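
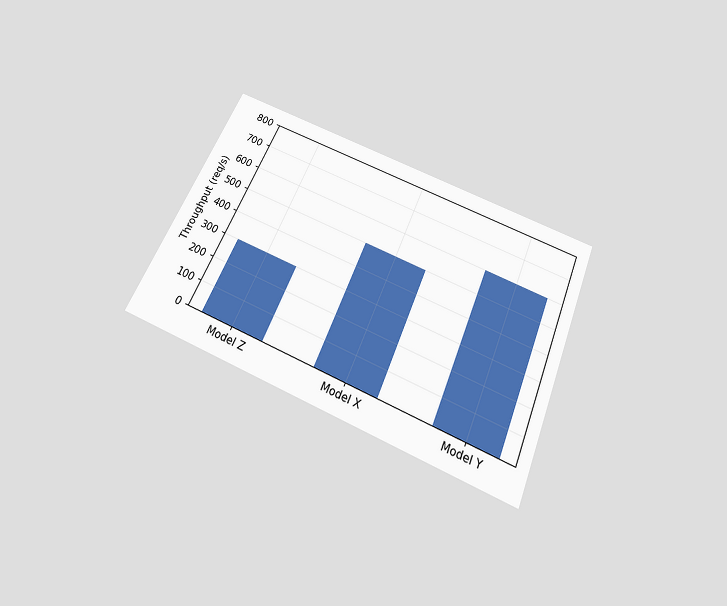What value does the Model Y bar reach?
600req/s

The chart is tilted about 23° clockwise and viewed slightly from below. Reading along the chart's y-axis, the Model Y bar reaches 600req/s.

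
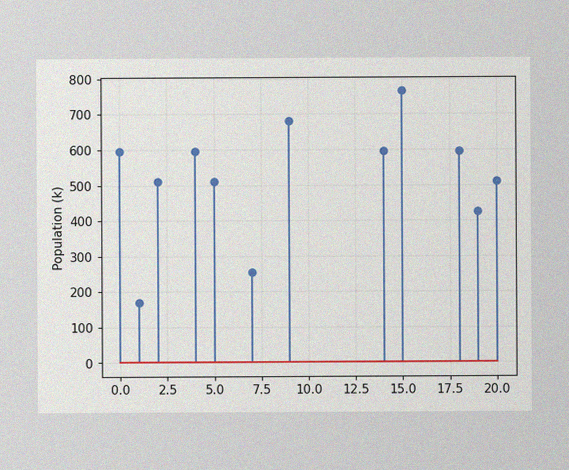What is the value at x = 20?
The image has some photo noise and uneven lighting. The stem at x=20 reaches 510k.

510k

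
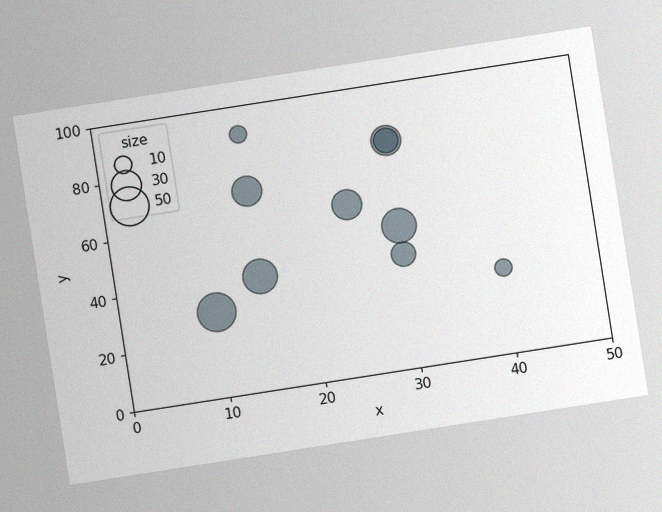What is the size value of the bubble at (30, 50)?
40

The chart is tilted about 9° counter-clockwise, with some photo noise. Matching the bubble at (30, 50) against the size legend gives 40.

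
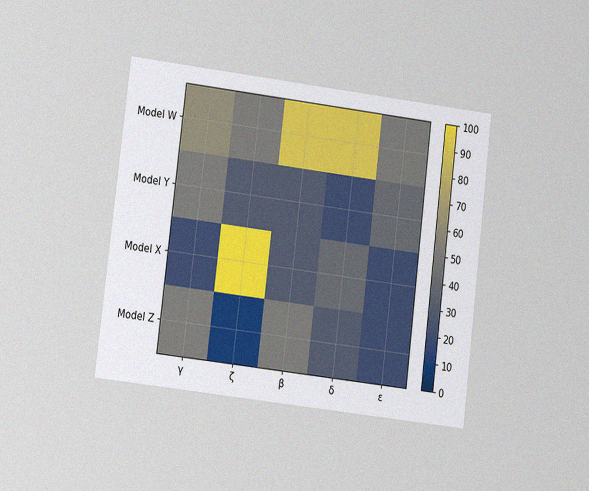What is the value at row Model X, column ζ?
100

The chart is tilted about 7° clockwise and viewed at a slight angle, with some photo noise. Matching cell (Model X, ζ) against the colorbar gives 100.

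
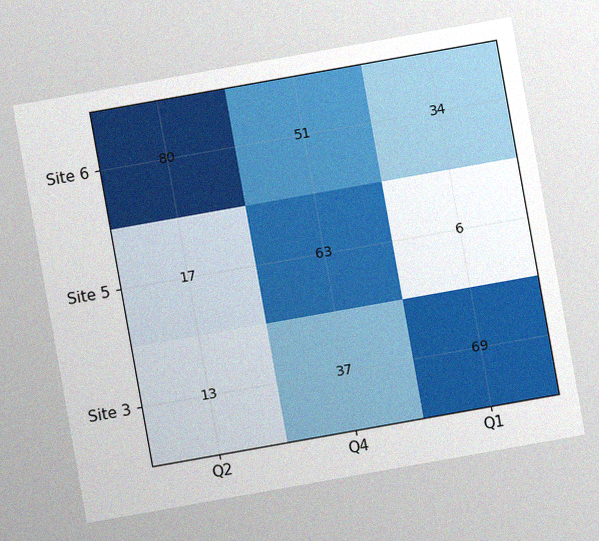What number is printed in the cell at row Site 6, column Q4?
The chart is tilted about 10° counter-clockwise, with some photo noise. The (Site 6, Q4) cell reads 51.

51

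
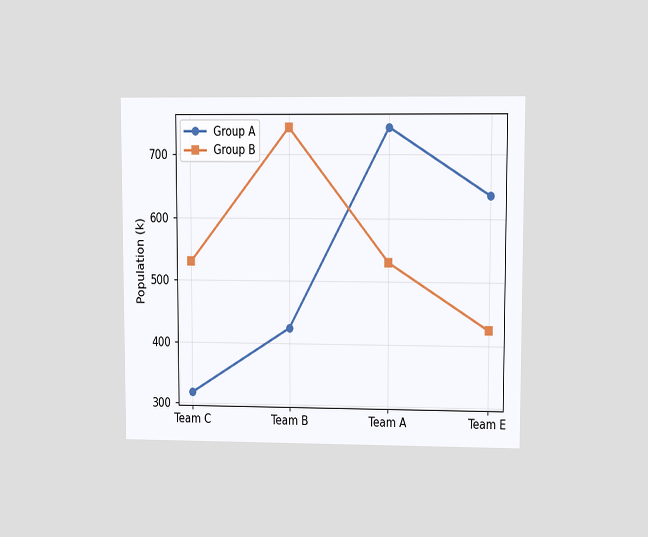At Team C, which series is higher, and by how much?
Group B, by 212k

The chart is viewed at a slight angle. At Team C, Group B sits above the other line by 212k.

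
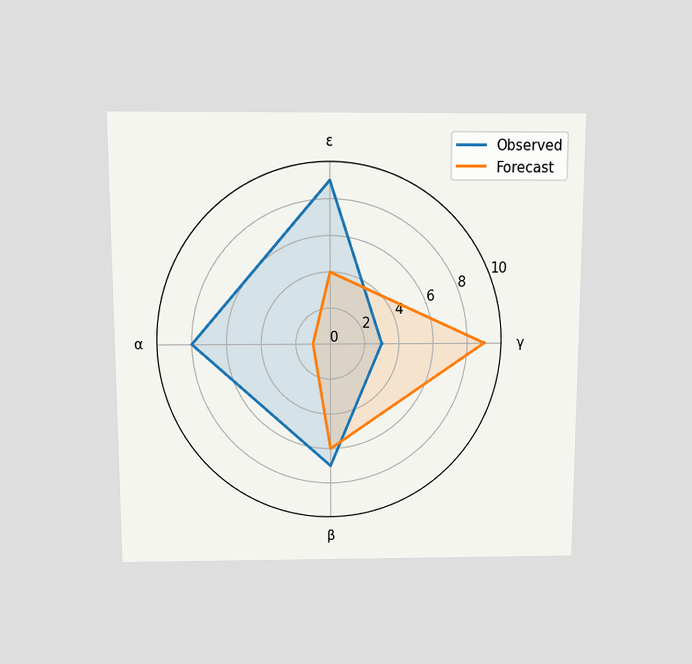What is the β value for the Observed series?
The chart is viewed slightly from above. On the β axis, Observed reaches 7.

7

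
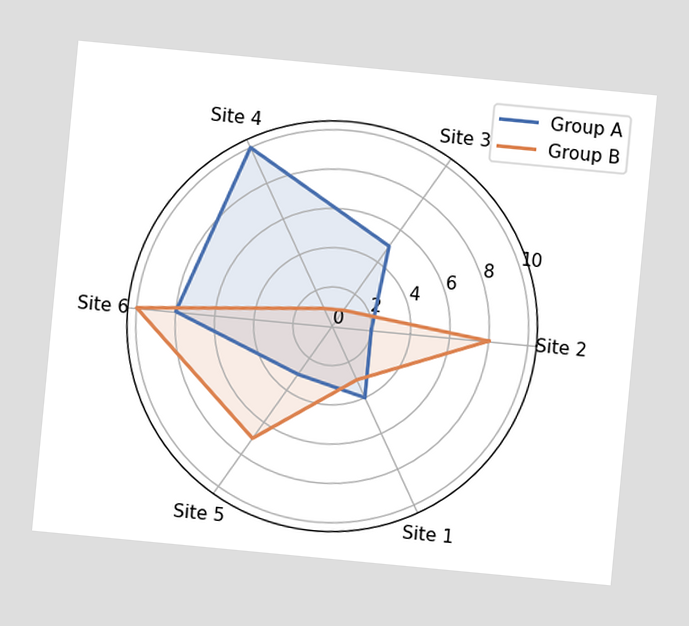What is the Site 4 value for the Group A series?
The chart is tilted about 5° clockwise. On the Site 4 axis, Group A reaches 10.

10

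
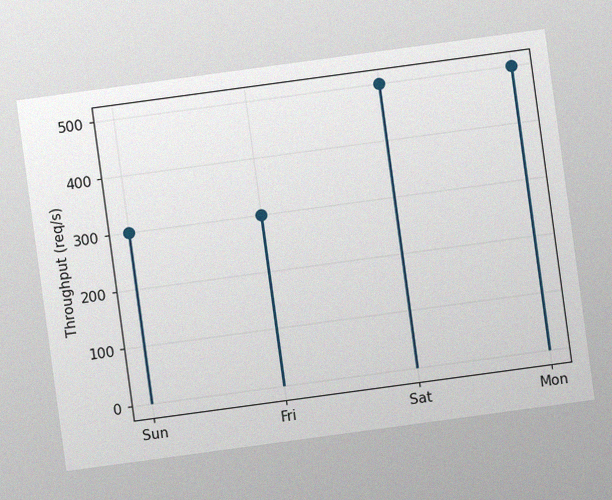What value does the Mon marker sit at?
500req/s

The chart is tilted about 8° counter-clockwise, with some photo noise. The Mon marker sits at 500req/s.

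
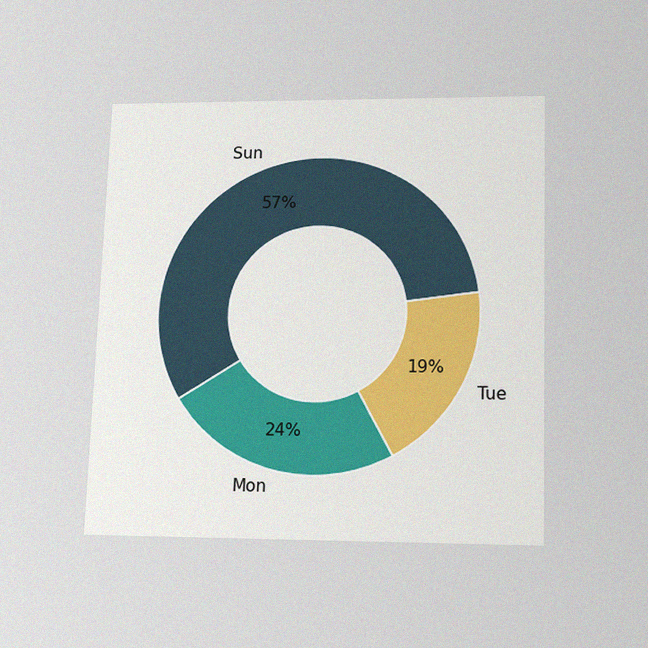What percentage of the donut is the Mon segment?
The chart is viewed slightly from below, with some photo noise. The Mon segment takes up 24% of the ring.

24%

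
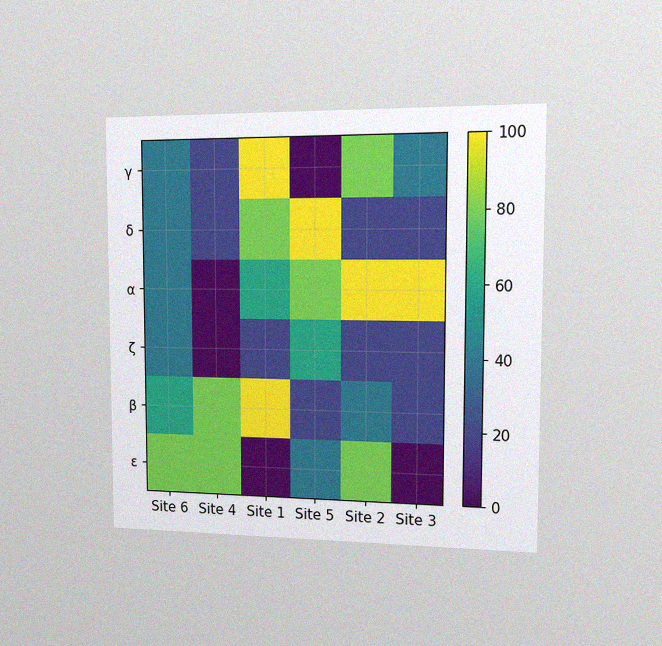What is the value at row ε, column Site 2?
The chart is viewed slightly from the right, with some photo noise. Matching cell (ε, Site 2) against the colorbar gives 80.

80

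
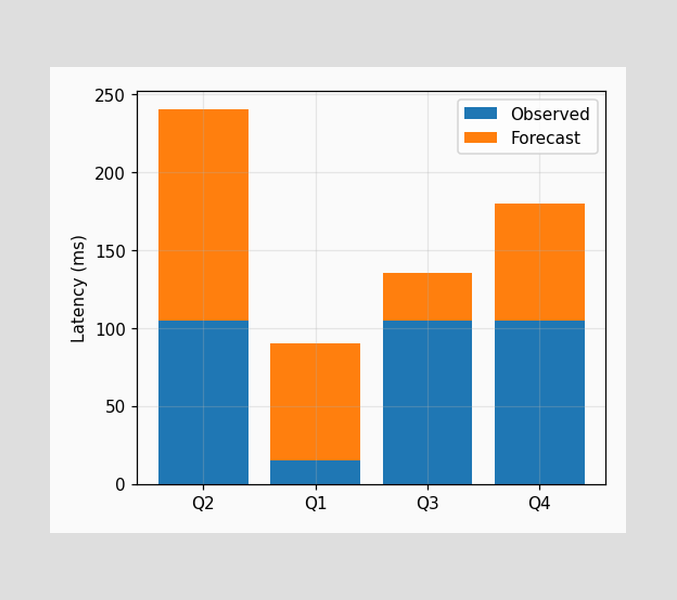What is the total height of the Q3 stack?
The Q3 stack's top reaches 135ms on the y-axis.

135ms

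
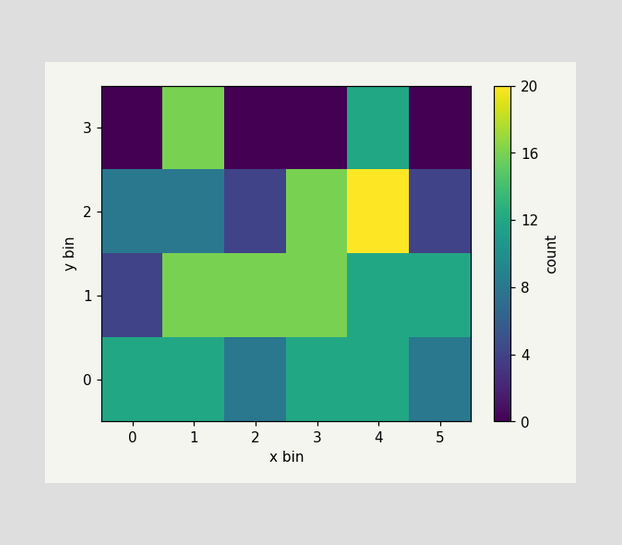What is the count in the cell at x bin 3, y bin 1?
16

Matching the cell (3, 1) against the colorbar gives 16.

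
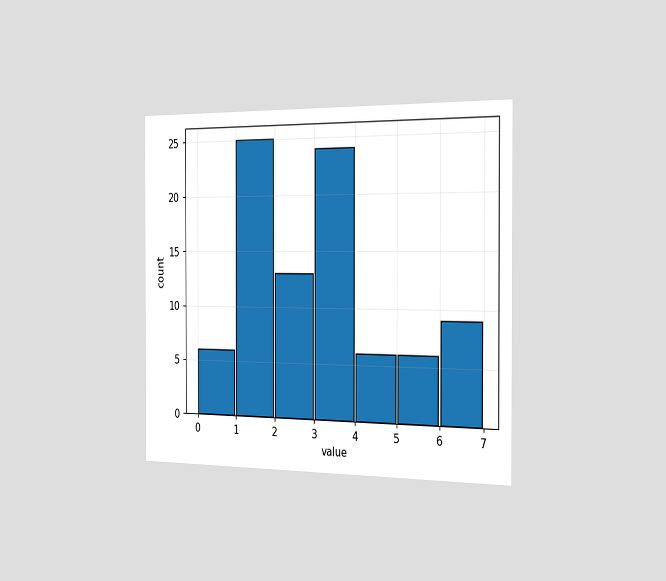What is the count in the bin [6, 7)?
The chart is viewed slightly from the right. The [6, 7) bin has height 9.

9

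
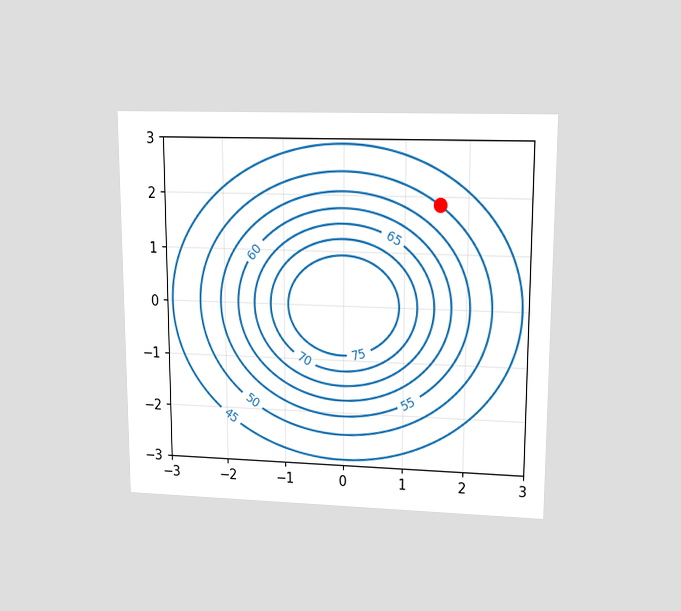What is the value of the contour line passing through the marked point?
50

The chart is viewed at a slight angle. The marked point sits on the contour labelled 50.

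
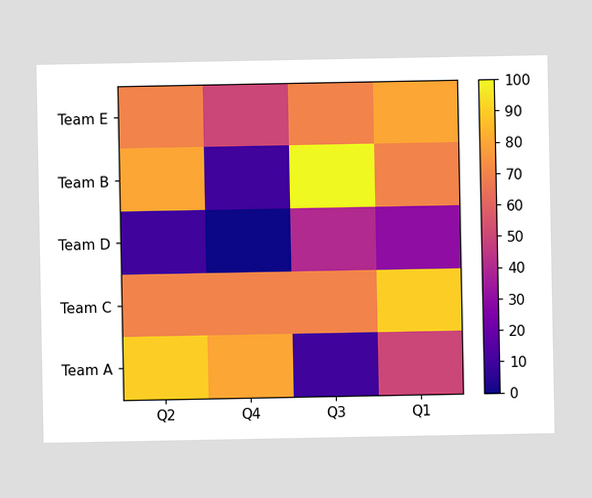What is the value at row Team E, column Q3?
Matching cell (Team E, Q3) against the colorbar gives 70.

70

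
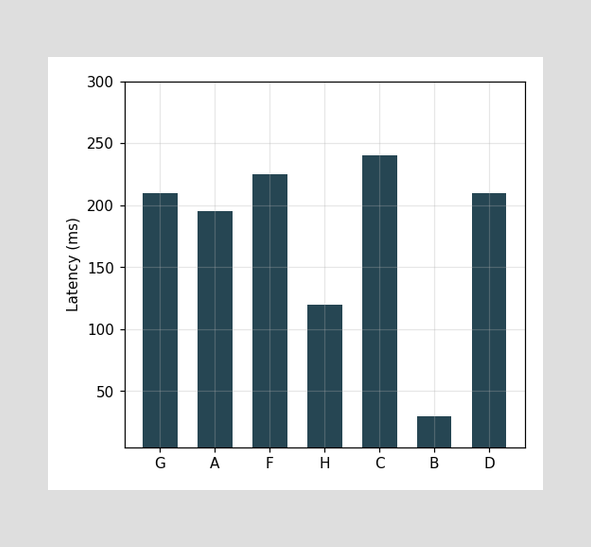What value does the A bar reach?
Reading along the chart's y-axis, the A bar reaches 195ms.

195ms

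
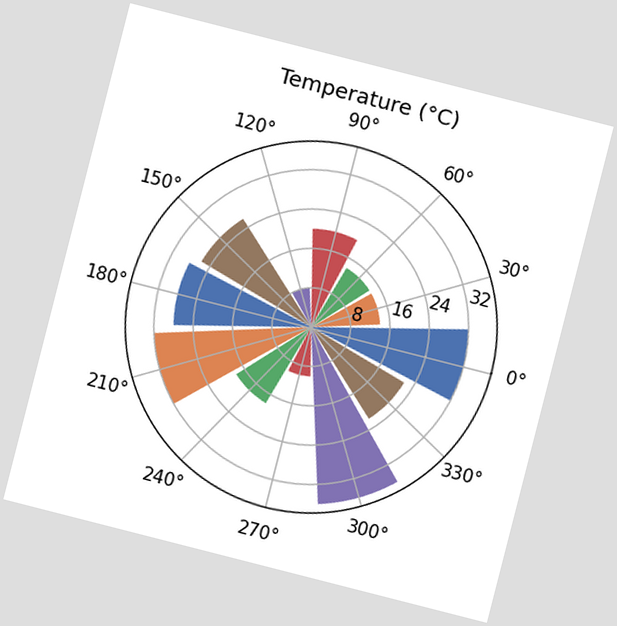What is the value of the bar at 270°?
The chart is tilted about 14° clockwise. The bar at 270° reaches 10°C on the radial axis.

10°C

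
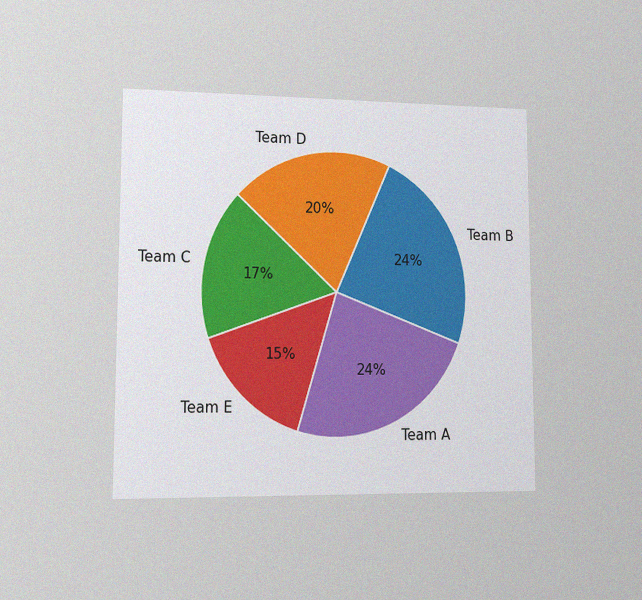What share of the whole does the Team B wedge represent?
The chart is viewed at a slight angle, with some photo noise. The Team B slice takes up 24% of the pie.

24%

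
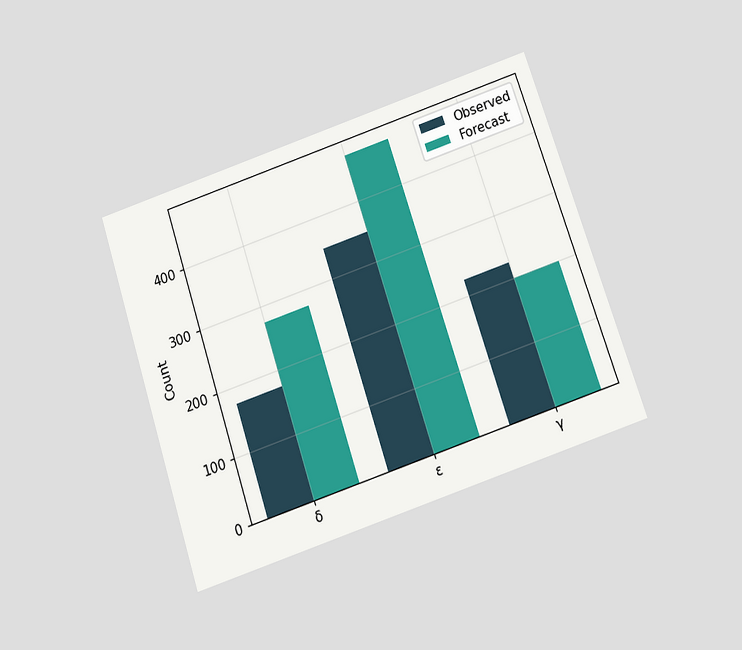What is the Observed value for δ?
The chart is tilted about 18° counter-clockwise and viewed slightly from below. The Observed bar at δ reaches 175 on the y-axis.

175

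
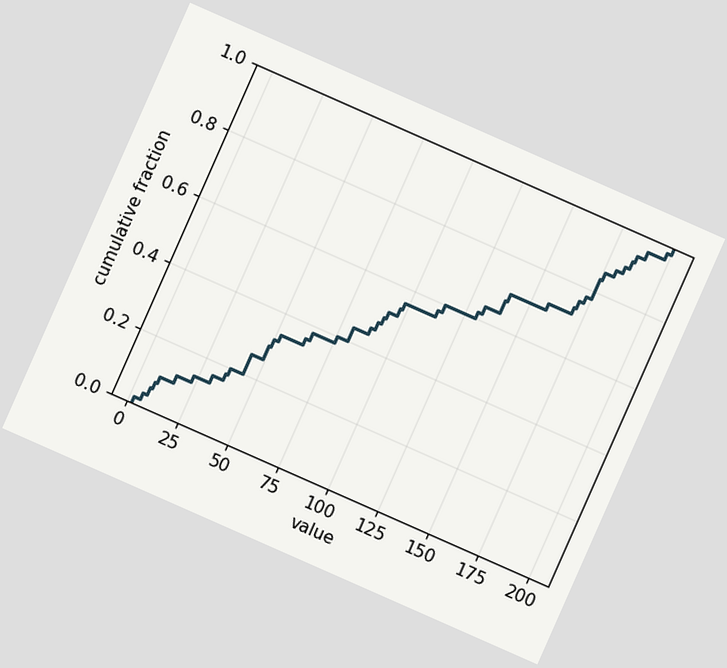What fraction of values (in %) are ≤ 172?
The chart is tilted about 24° clockwise. At x=172 the ECDF step is at 78%.

78%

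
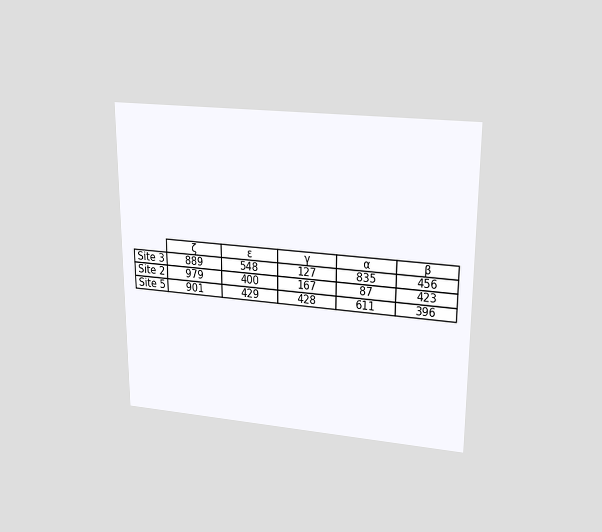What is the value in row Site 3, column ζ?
The chart is viewed slightly from above. The (Site 3, ζ) cell reads 889.

889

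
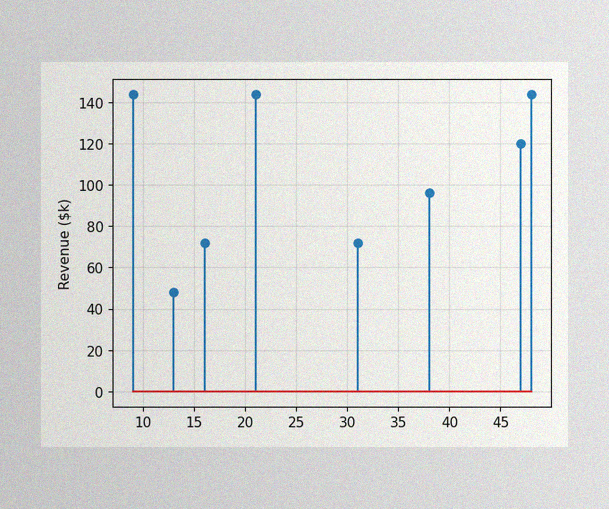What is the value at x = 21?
$144k

The image has some photo noise and uneven lighting. The stem at x=21 reaches $144k.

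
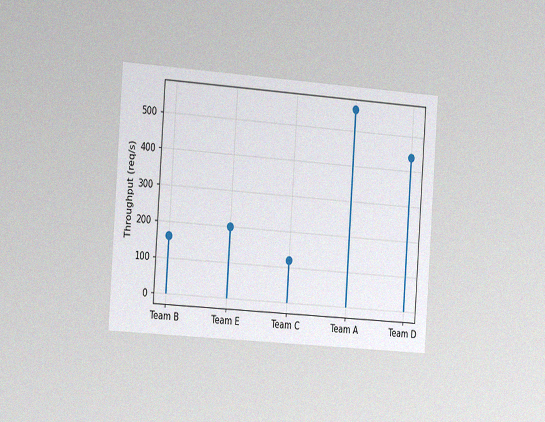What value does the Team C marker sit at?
120req/s

The chart is tilted about 4° clockwise and viewed slightly from the left, with some photo noise. The Team C marker sits at 120req/s.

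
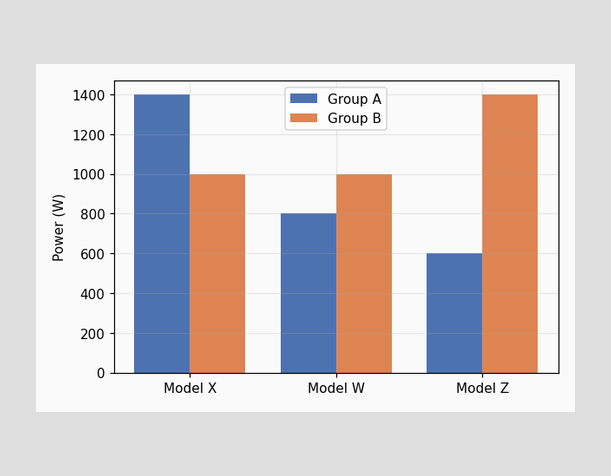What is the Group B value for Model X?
1000W

The Group B bar at Model X reaches 1000W on the y-axis.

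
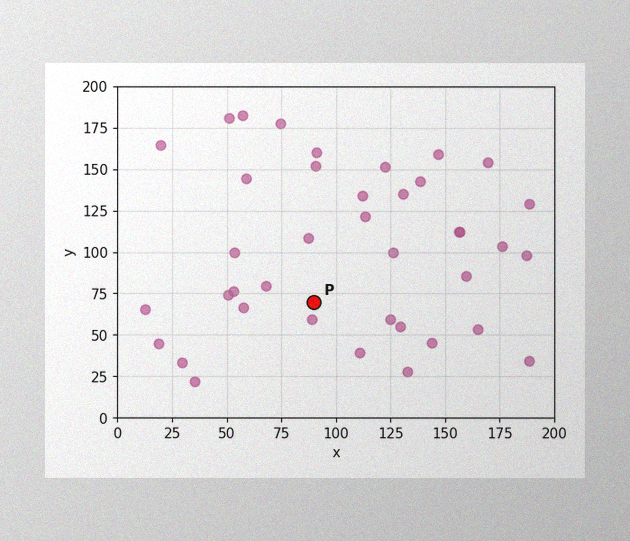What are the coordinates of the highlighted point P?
(90, 70)

The image has some photo noise and uneven lighting. Following the gridlines from P to each axis, P sits at (90, 70).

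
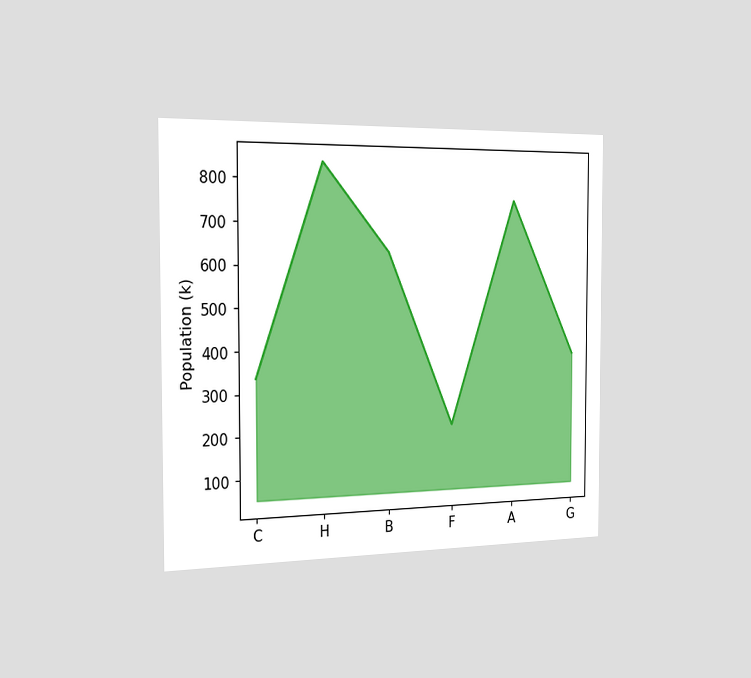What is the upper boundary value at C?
The chart is viewed slightly from the left. At C the upper boundary is at 336k.

336k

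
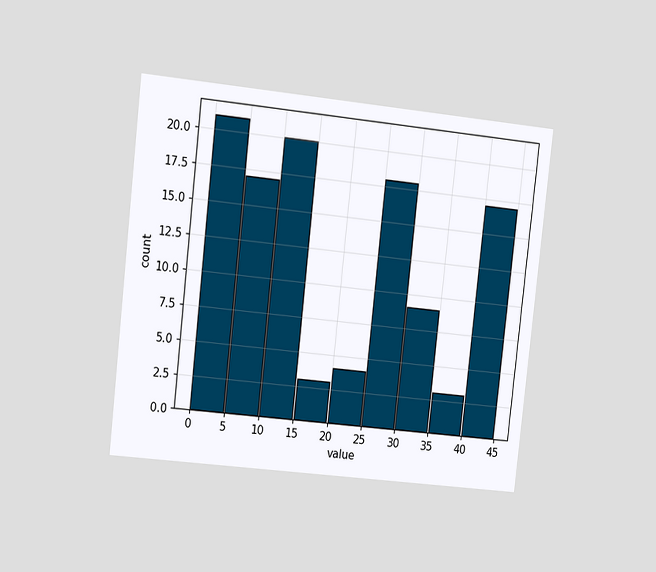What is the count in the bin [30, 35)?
The chart is tilted about 6° clockwise and viewed slightly from the left. The [30, 35) bin has height 9.

9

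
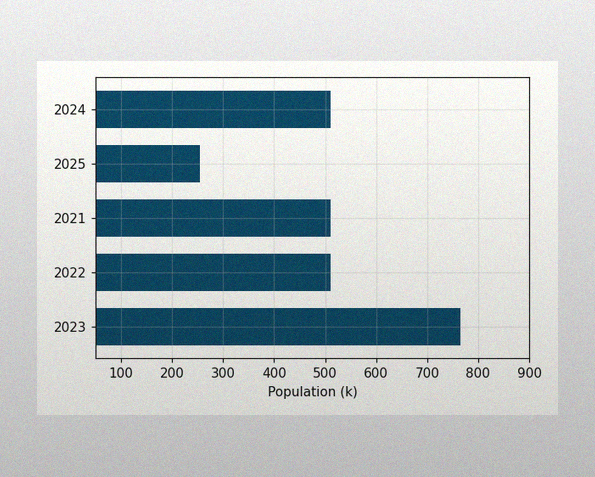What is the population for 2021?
510k

The image has some photo noise and uneven lighting. Reading along the chart's x-axis, the 2021 bar reaches 510k.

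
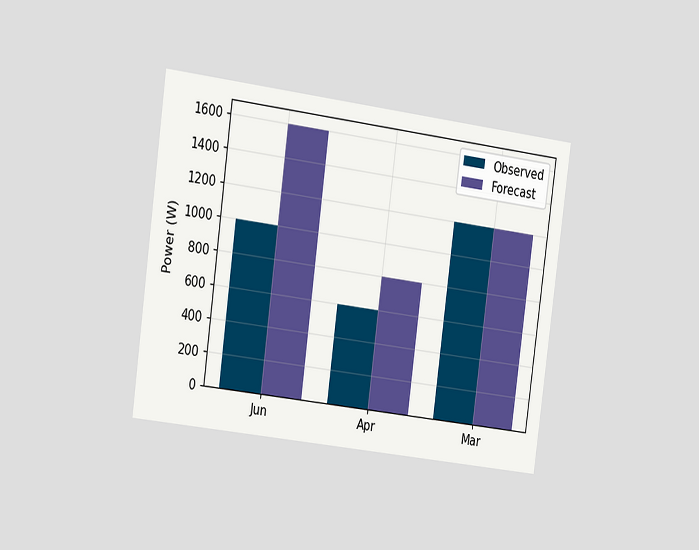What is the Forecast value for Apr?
The chart is tilted about 8° clockwise and viewed slightly from the left. The Forecast bar at Apr reaches 800W on the y-axis.

800W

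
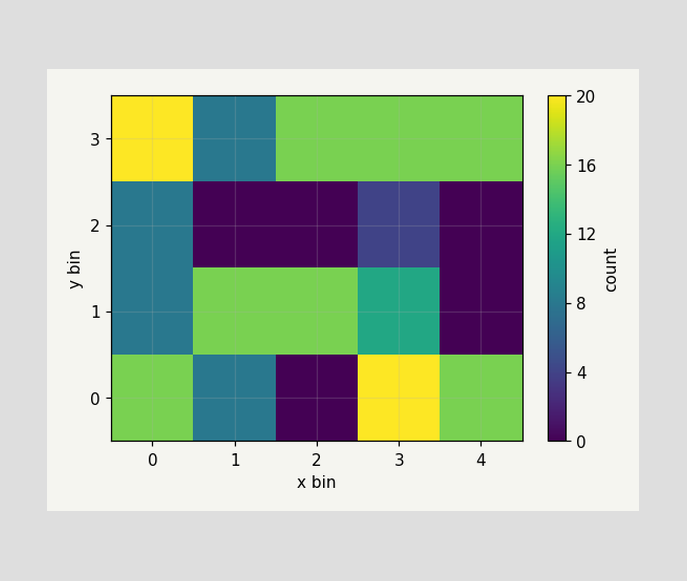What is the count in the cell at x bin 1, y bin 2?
Matching the cell (1, 2) against the colorbar gives 0.

0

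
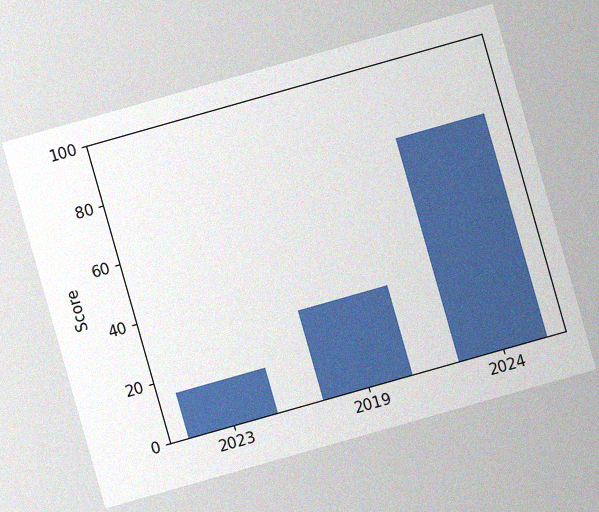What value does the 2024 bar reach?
The chart is tilted about 16° counter-clockwise, with some photo noise. Reading along the chart's y-axis, the 2024 bar reaches 75.

75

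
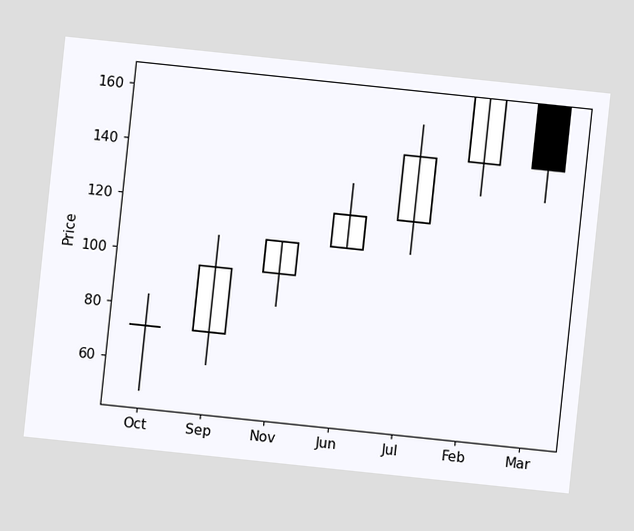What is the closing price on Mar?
The chart is tilted about 6° clockwise. The Mar candle closes at 144.

144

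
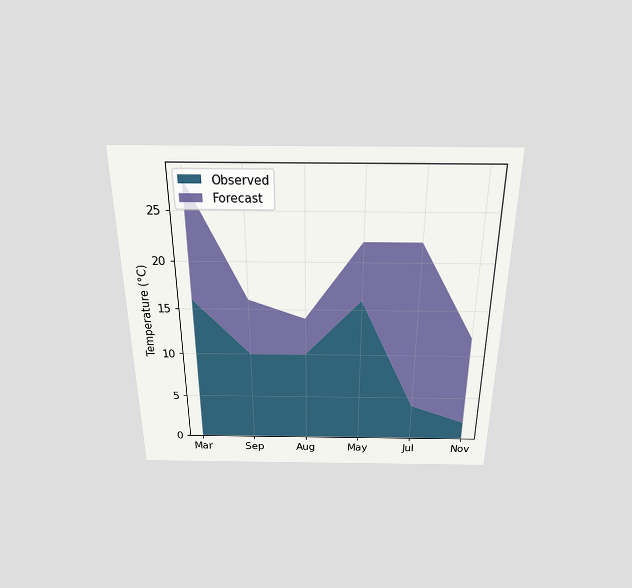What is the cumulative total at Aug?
14°C

The chart is viewed slightly from above. The stacked total at Aug reaches 14°C.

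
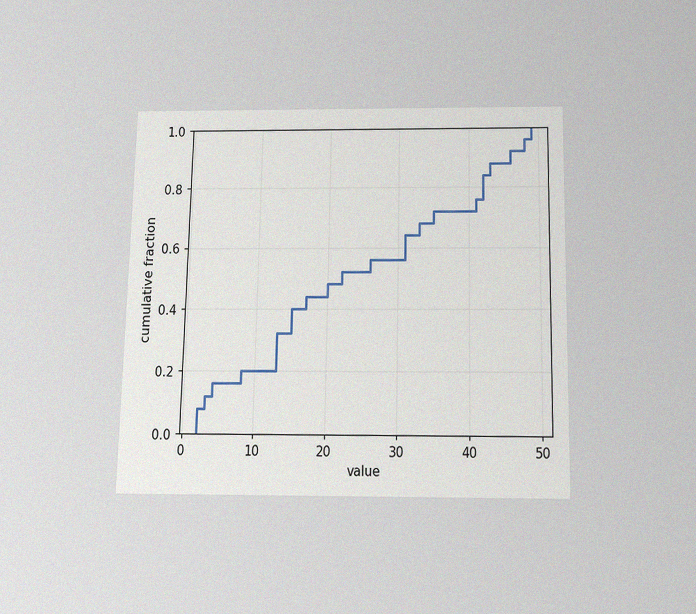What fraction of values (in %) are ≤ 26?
56%

The chart is viewed slightly from below, with some photo noise. At x=26 the ECDF step is at 56%.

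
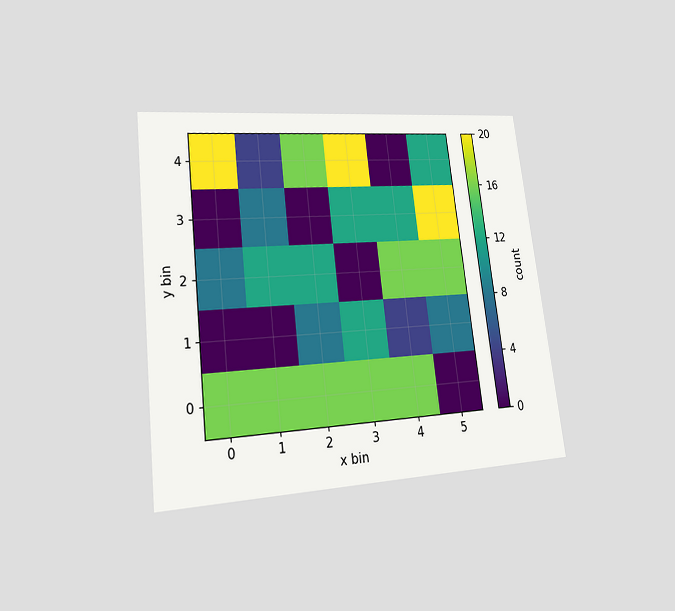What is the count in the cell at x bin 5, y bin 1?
8

The chart is tilted about 7° counter-clockwise and viewed at a slight angle. Matching the cell (5, 1) against the colorbar gives 8.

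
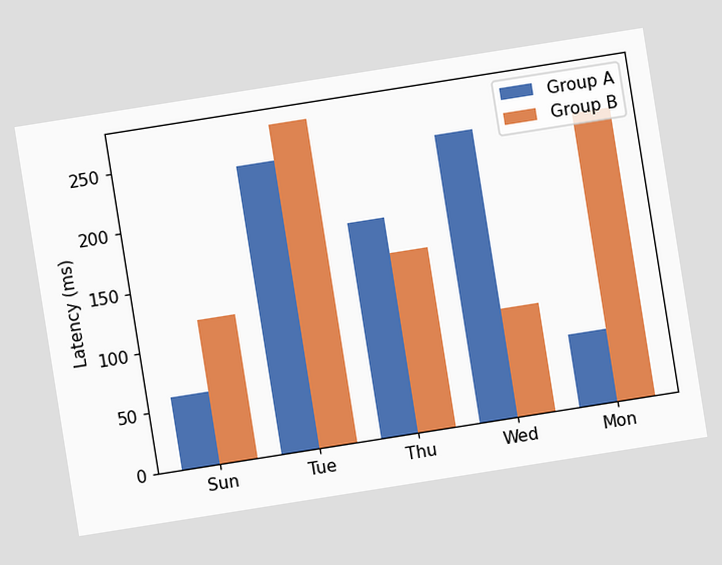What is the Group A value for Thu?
180ms

The chart is tilted about 9° counter-clockwise. The Group A bar at Thu reaches 180ms on the y-axis.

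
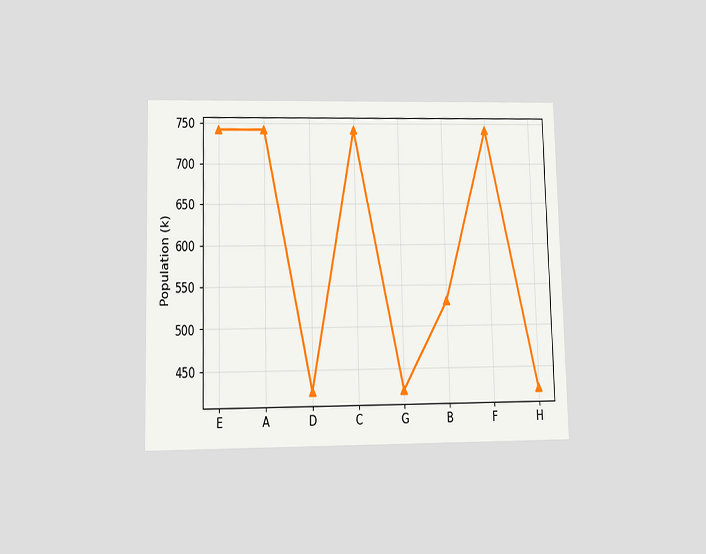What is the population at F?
742k

The chart is viewed slightly from below. At F, the line is at 742k.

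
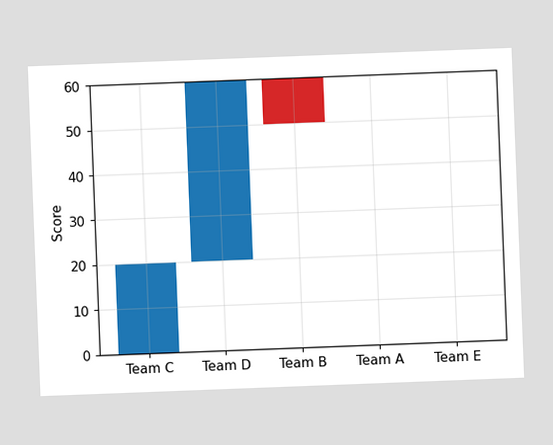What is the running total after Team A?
50

The chart is tilted about 2° counter-clockwise. After Team A the running total reaches 50.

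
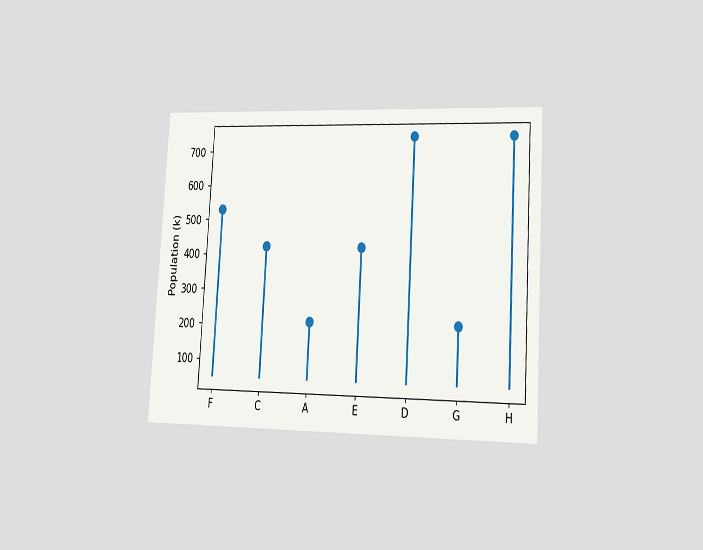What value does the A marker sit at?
The chart is tilted about 3° clockwise and viewed slightly from the right. The A marker sits at 212k.

212k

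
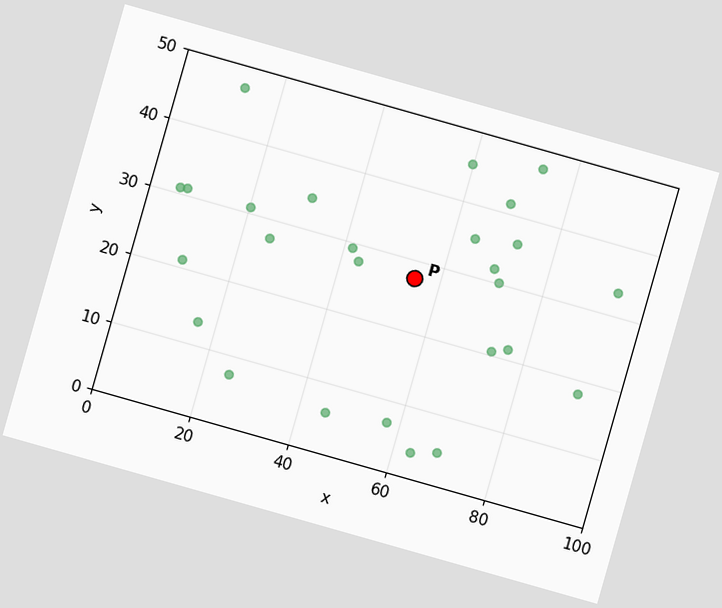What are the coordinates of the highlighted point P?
(55, 27.5)

The chart is tilted about 16° clockwise. Following the gridlines from P to each axis, P sits at (55, 27.5).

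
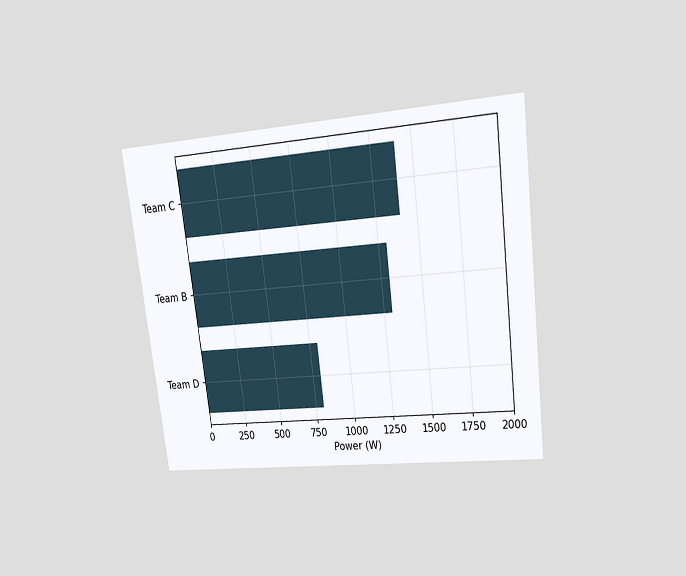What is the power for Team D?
800W

The chart is tilted about 7° counter-clockwise and viewed at a slight angle. Reading along the chart's x-axis, the Team D bar reaches 800W.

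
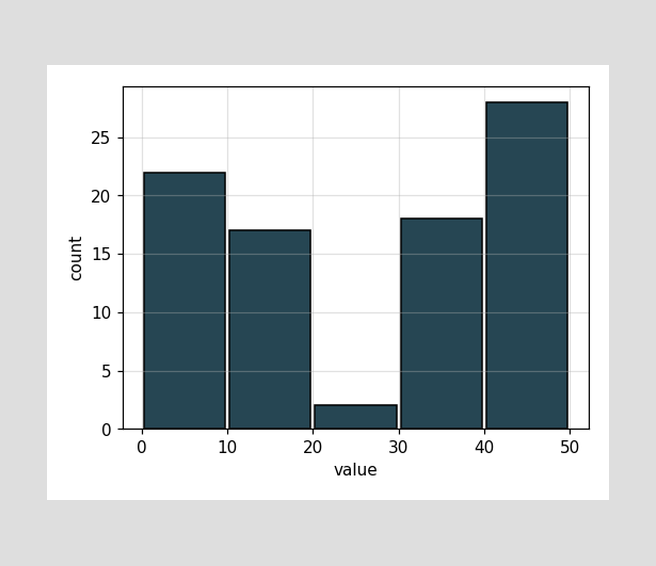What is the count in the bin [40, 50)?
The [40, 50) bin has height 28.

28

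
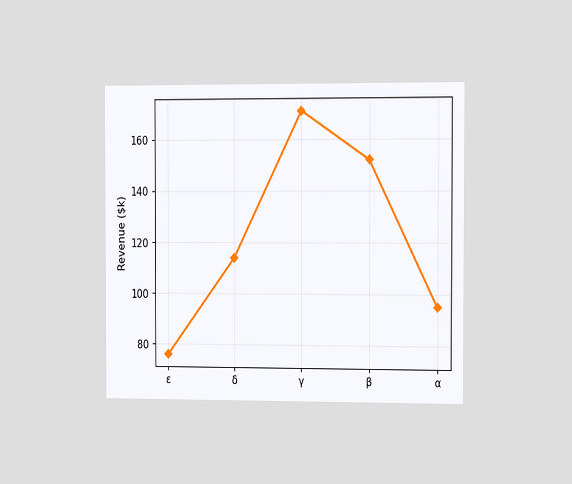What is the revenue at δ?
The chart is viewed slightly from the right. At δ, the line is at $114k.

$114k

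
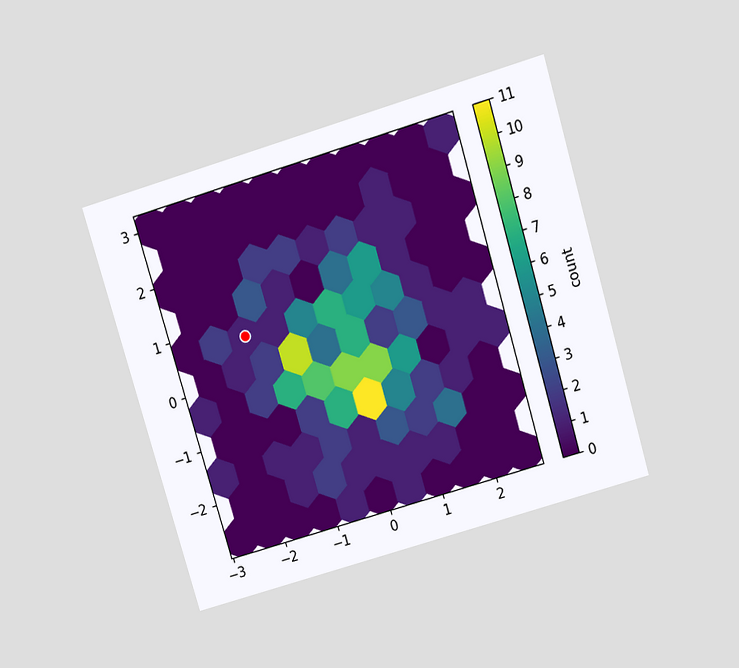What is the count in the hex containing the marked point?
1

The chart is tilted about 17° counter-clockwise and viewed slightly from above. The marked hex reads 1 on the colorbar.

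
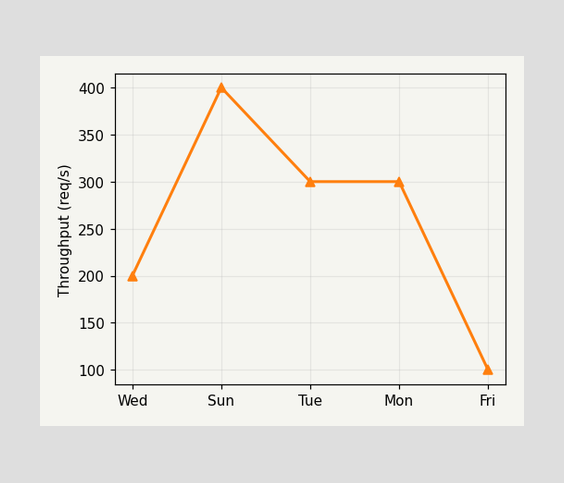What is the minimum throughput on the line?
The lowest point is at Fri, and reading across to the y-axis gives 100req/s.

100req/s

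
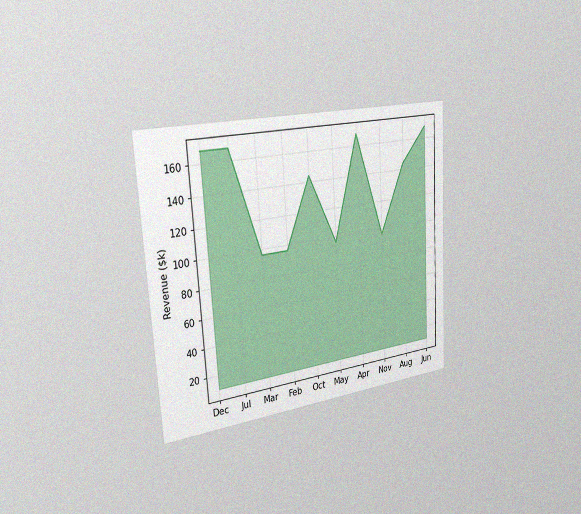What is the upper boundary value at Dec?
The chart is tilted about 3° counter-clockwise and viewed slightly from the left, with some photo noise. At Dec the upper boundary is at $168k.

$168k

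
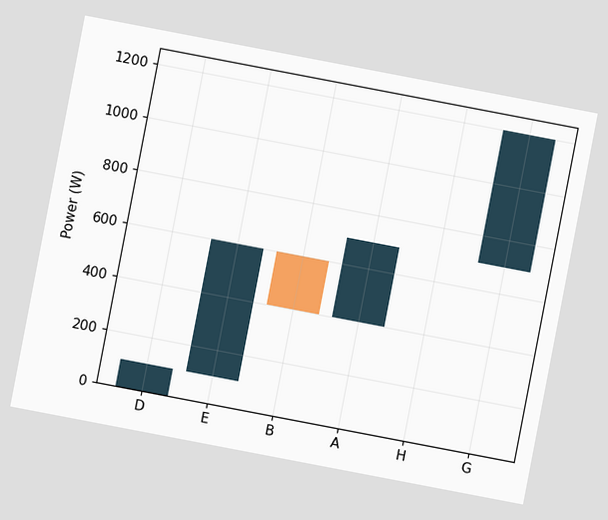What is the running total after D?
The chart is tilted about 11° clockwise. After D the running total reaches 100W.

100W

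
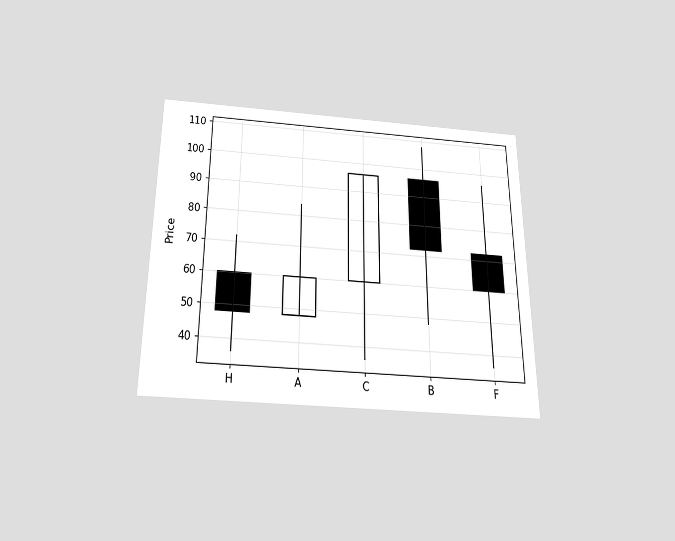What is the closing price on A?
The chart is viewed slightly from below. The A candle closes at 60.

60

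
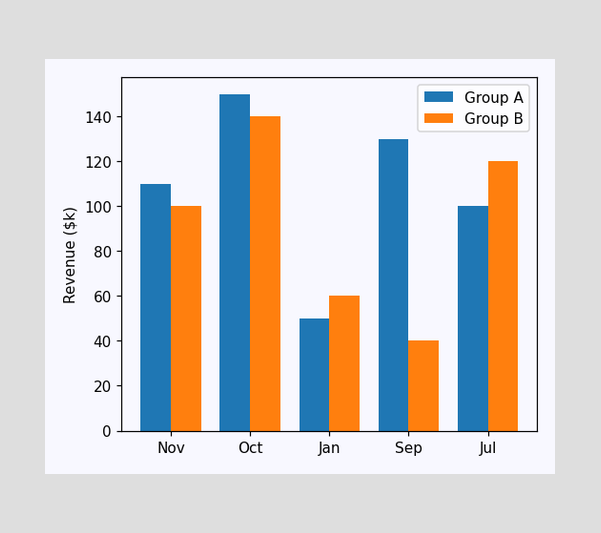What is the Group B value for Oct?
$140k

The Group B bar at Oct reaches $140k on the y-axis.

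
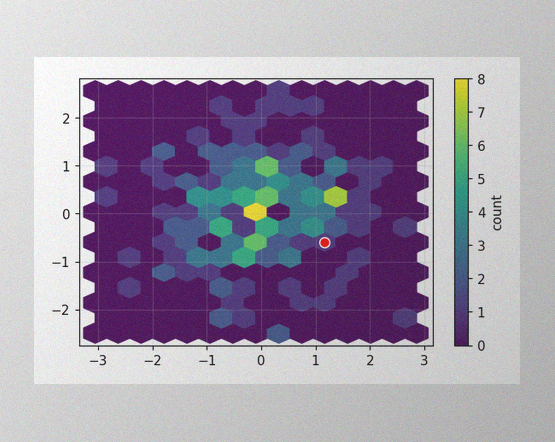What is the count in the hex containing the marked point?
1

The image has some photo noise and uneven lighting. The marked hex reads 1 on the colorbar.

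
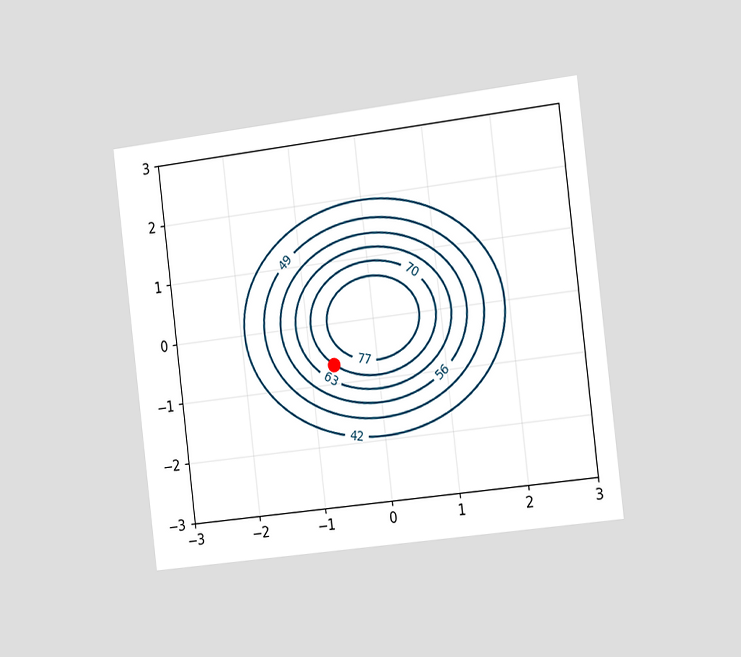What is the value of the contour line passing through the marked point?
The chart is tilted about 7° counter-clockwise and viewed slightly from the right. The marked point sits on the contour labelled 70.

70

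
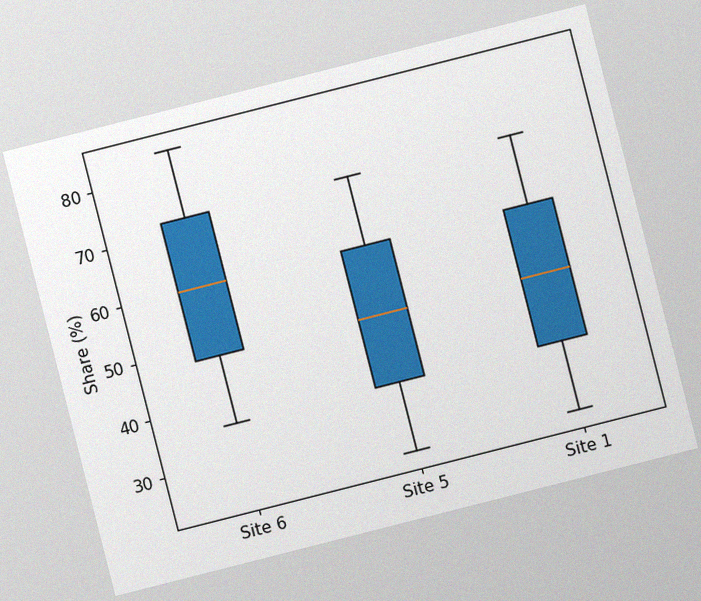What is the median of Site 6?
The chart is tilted about 14° counter-clockwise, with some photo noise. The median line in the Site 6 box sits at 60%.

60%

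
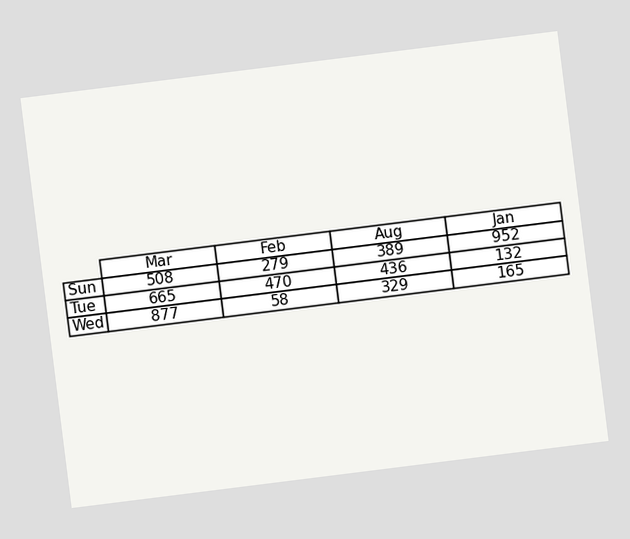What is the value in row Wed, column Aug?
329

The chart is tilted about 7° counter-clockwise. The (Wed, Aug) cell reads 329.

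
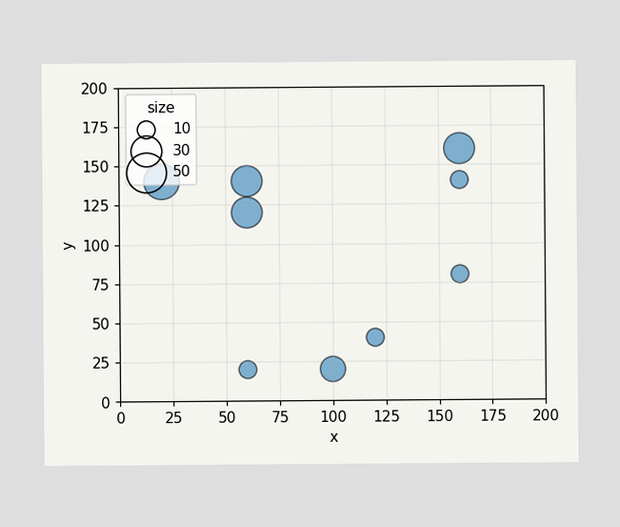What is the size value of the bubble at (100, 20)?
20

Matching the bubble at (100, 20) against the size legend gives 20.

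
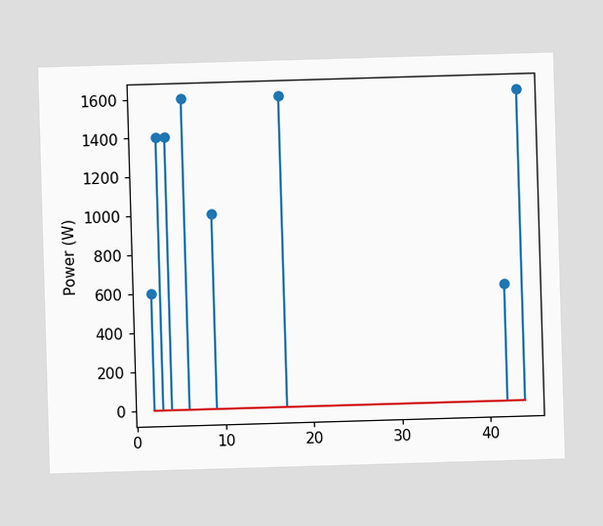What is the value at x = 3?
1400W

The stem at x=3 reaches 1400W.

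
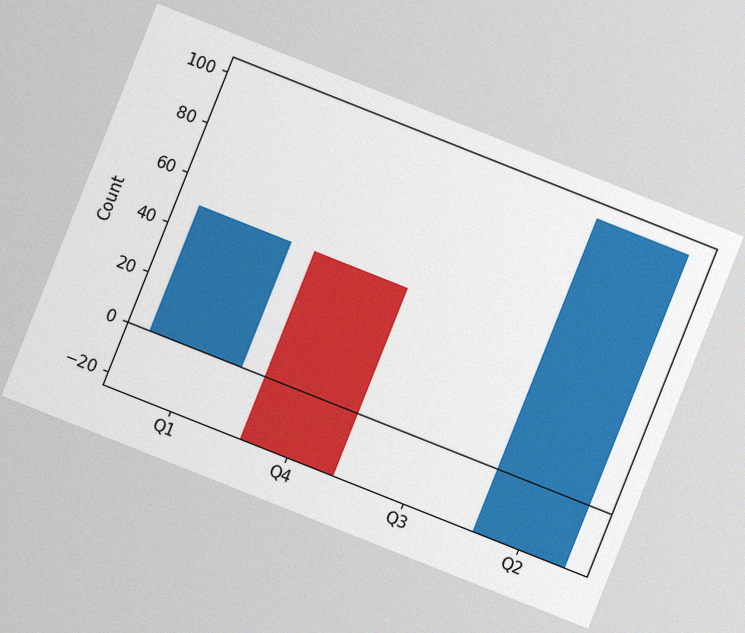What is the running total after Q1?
The chart is tilted about 22° clockwise, with some photo noise. After Q1 the running total reaches 50.

50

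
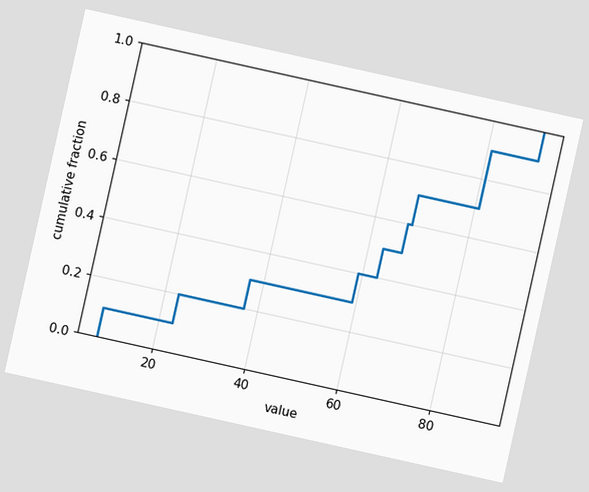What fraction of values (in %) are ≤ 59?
The chart is tilted about 13° clockwise. At x=59 the ECDF step is at 40%.

40%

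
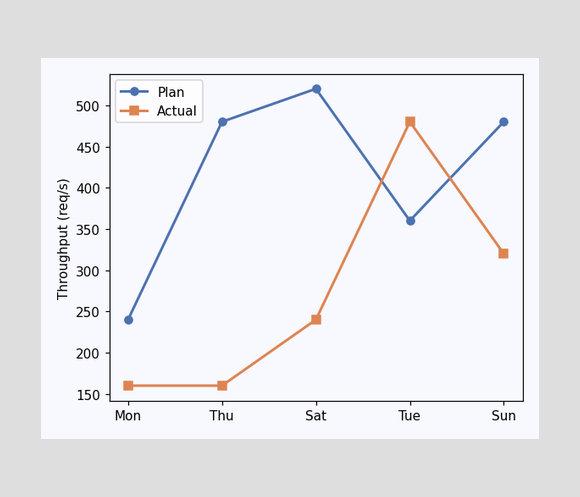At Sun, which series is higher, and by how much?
Plan, by 160req/s

At Sun, Plan sits above the other line by 160req/s.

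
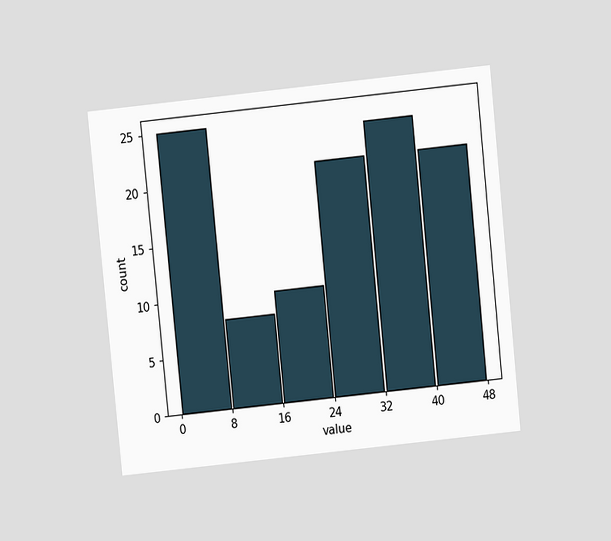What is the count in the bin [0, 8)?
The chart is tilted about 6° counter-clockwise and viewed slightly from above. The [0, 8) bin has height 25.

25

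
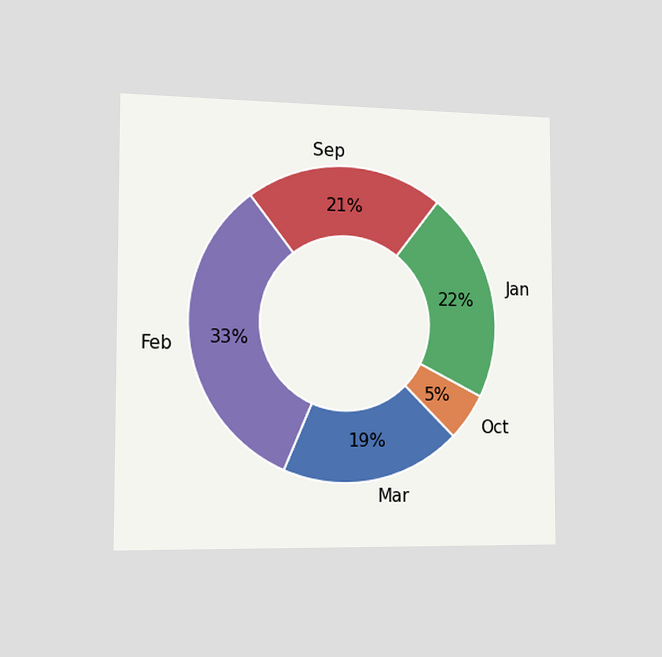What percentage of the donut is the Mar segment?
19%

The chart is viewed slightly from the left. The Mar segment takes up 19% of the ring.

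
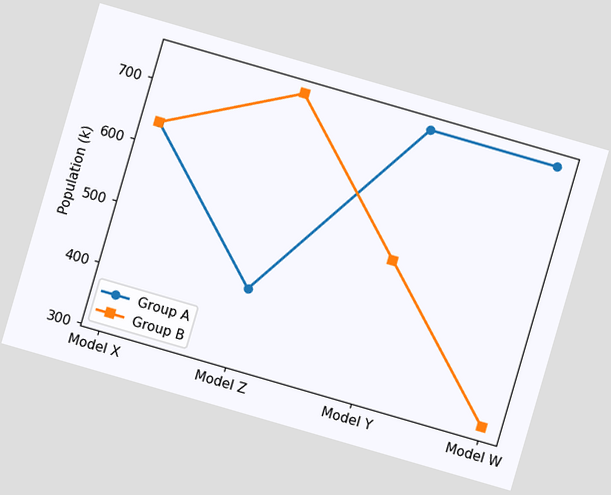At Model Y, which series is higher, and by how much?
Group A, by 212k

The chart is tilted about 16° clockwise. At Model Y, Group A sits above the other line by 212k.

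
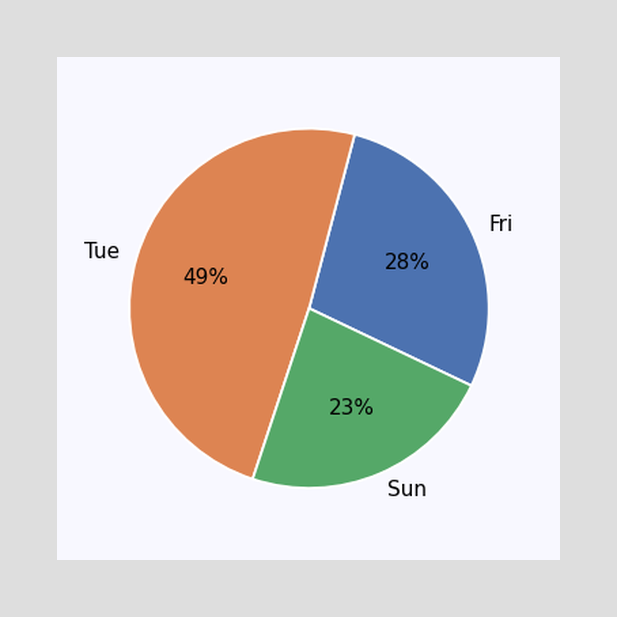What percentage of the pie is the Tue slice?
The Tue slice takes up 49% of the pie.

49%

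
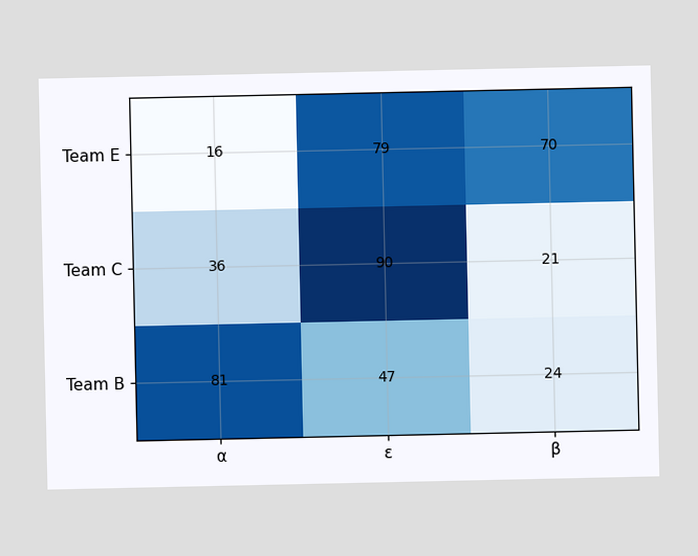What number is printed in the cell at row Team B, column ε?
47

The (Team B, ε) cell reads 47.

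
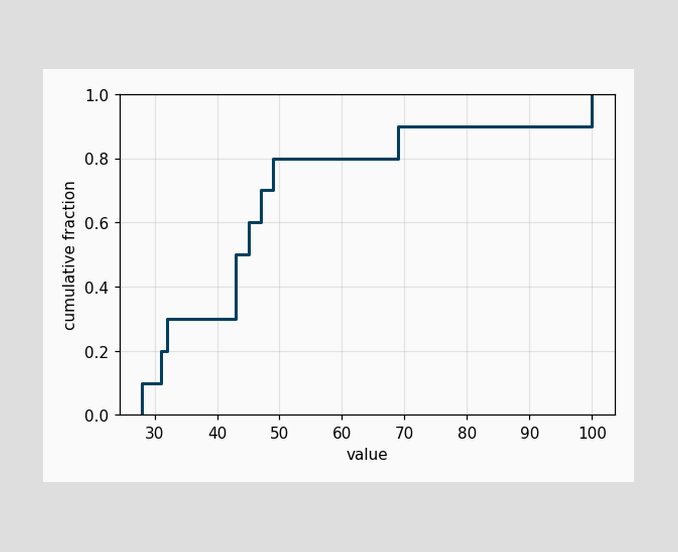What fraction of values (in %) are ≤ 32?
At x=32 the ECDF step is at 30%.

30%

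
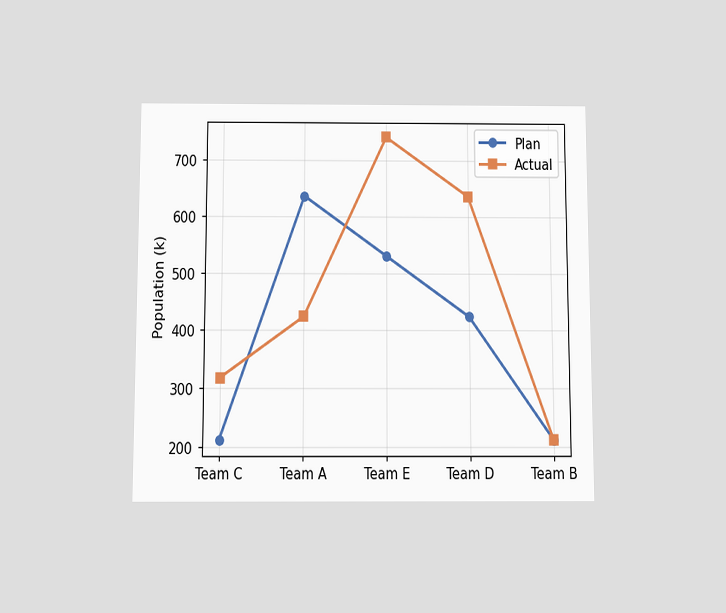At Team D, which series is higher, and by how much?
Actual, by 212k

The chart is viewed slightly from below. At Team D, Actual sits above the other line by 212k.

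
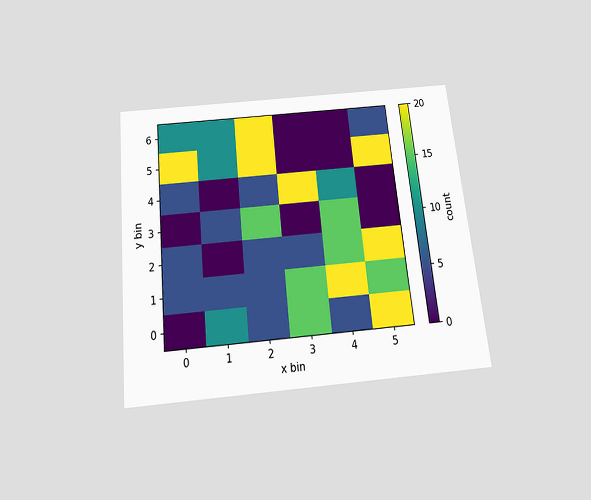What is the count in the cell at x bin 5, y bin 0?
20

The chart is tilted about 6° counter-clockwise and viewed slightly from below. Matching the cell (5, 0) against the colorbar gives 20.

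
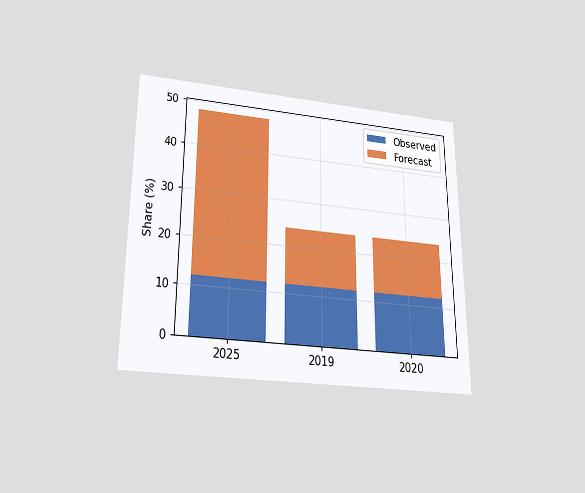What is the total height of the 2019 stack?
24%

The chart is viewed slightly from below. The 2019 stack's top reaches 24% on the y-axis.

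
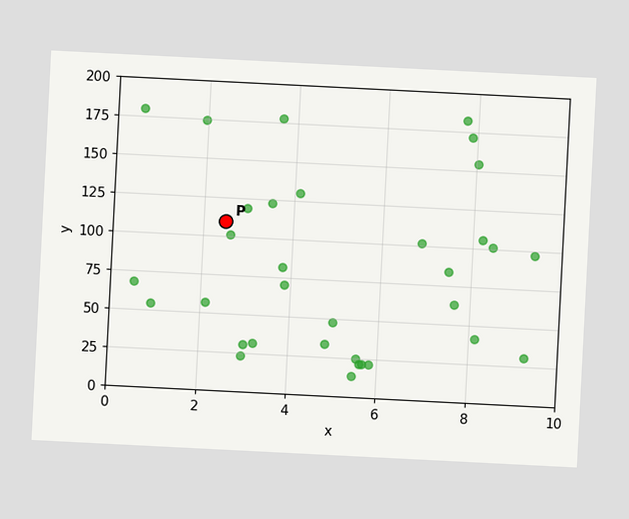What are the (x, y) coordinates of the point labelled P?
(2.5, 110)

The chart is tilted about 3° clockwise. Following the gridlines from P to each axis, P sits at (2.5, 110).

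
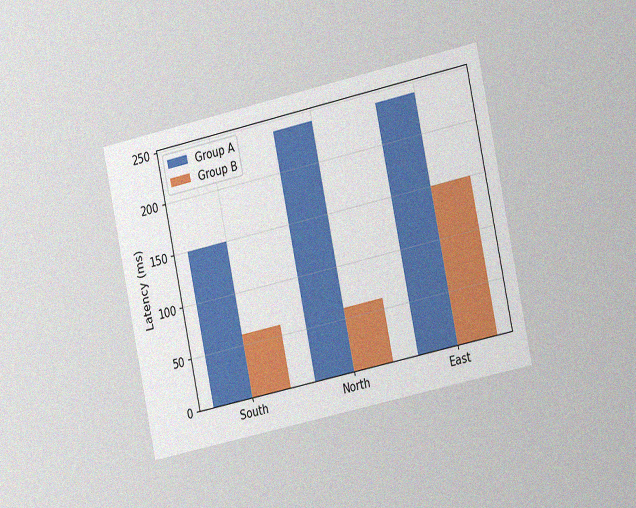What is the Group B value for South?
60ms

The chart is tilted about 12° counter-clockwise and viewed slightly from the right, with some photo noise. The Group B bar at South reaches 60ms on the y-axis.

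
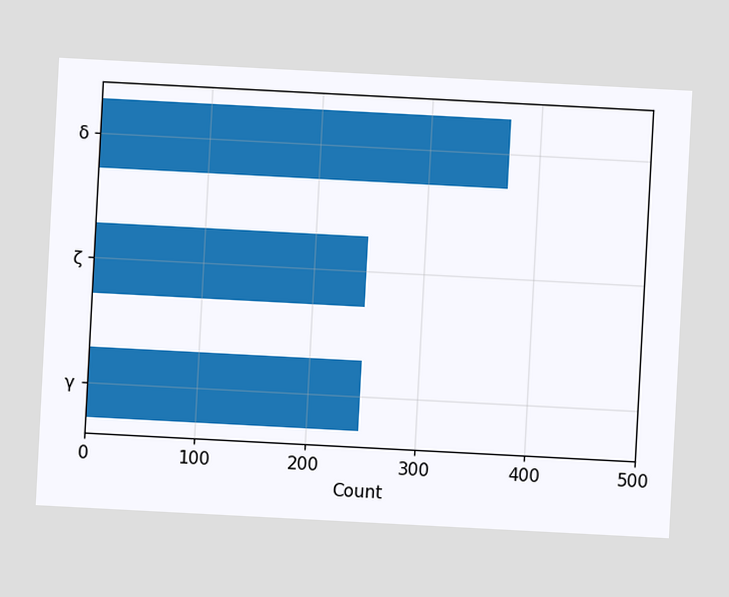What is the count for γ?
248

The chart is tilted about 3° clockwise. Reading along the chart's x-axis, the γ bar reaches 248.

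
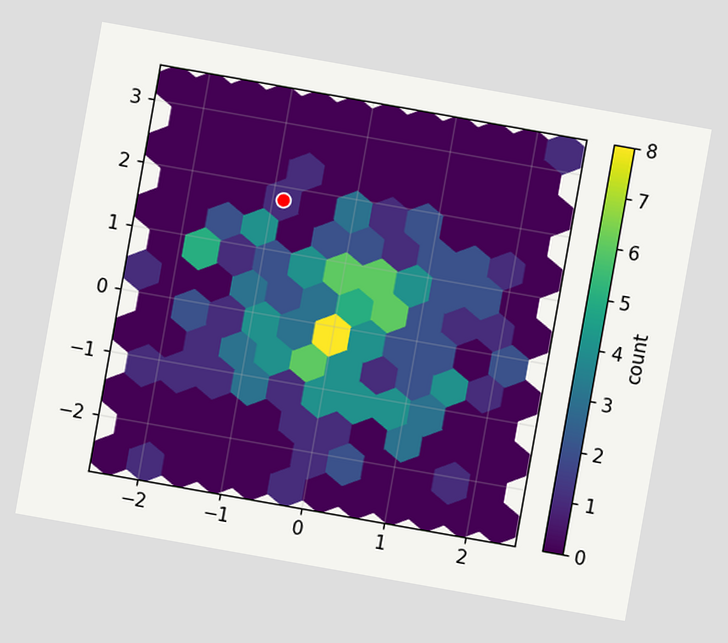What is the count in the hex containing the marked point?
1

The chart is tilted about 10° clockwise. The marked hex reads 1 on the colorbar.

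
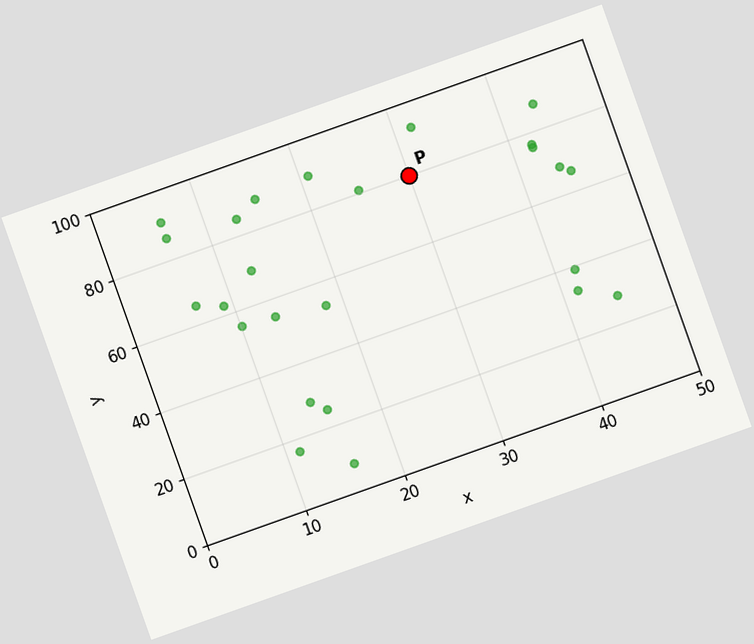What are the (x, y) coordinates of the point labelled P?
The chart is tilted about 20° counter-clockwise. Following the gridlines from P to each axis, P sits at (30, 80).

(30, 80)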